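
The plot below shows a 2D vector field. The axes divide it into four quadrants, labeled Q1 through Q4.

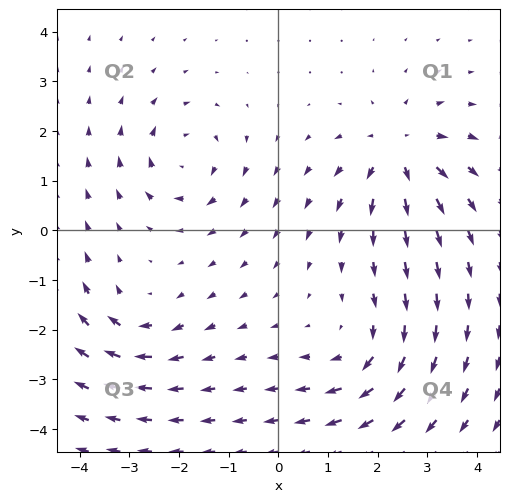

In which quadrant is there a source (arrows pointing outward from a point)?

The source sits at approximately (2.4, 1.6), which lies in quadrant Q1. The divergence there is about +5, positive as expected for a source.

Q1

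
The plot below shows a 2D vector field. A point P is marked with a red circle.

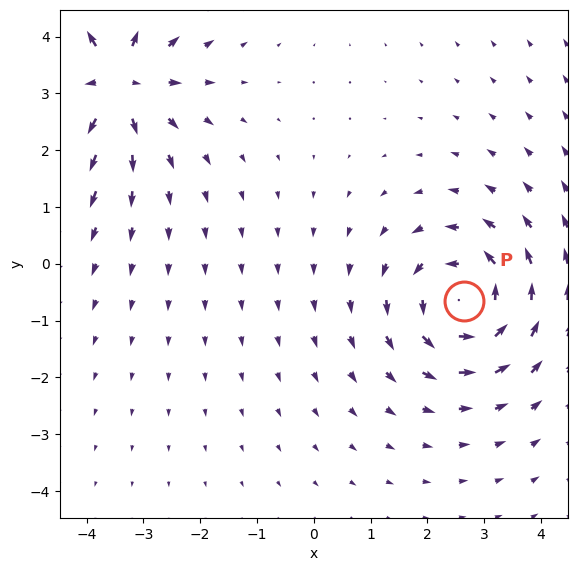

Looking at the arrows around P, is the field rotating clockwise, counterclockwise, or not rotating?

Near P at (2.6, -0.7) the arrows circulate counterclockwise. The curl (z-component) there is about +3; positive curl means counterclockwise rotation.

counterclockwise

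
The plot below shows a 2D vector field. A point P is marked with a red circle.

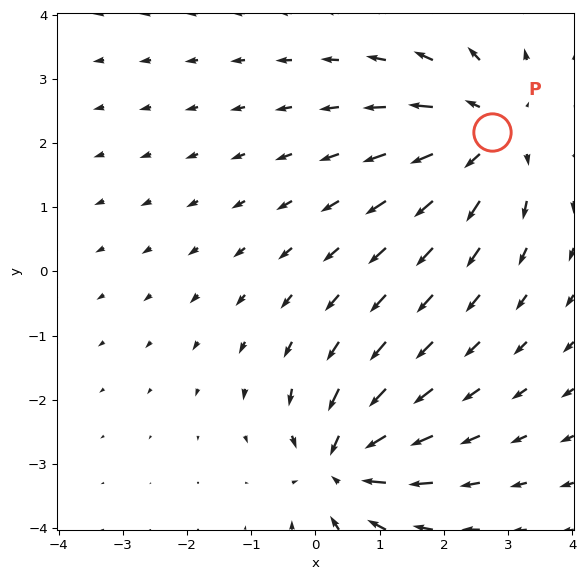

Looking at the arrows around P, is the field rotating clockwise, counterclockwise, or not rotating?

Near P at (2.8, 2.2) the arrows show no circulation. The curl there is ≈0.

not rotating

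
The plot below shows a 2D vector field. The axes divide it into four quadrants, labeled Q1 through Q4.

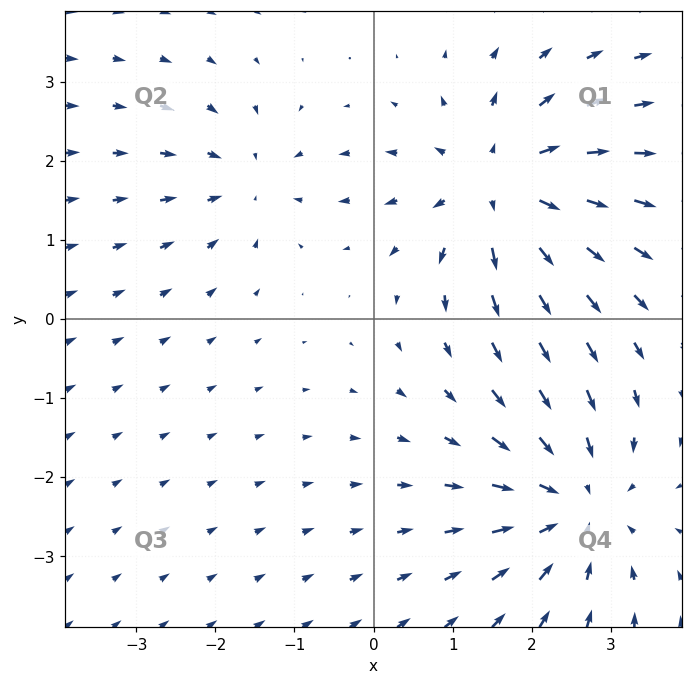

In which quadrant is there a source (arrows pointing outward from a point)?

The source sits at approximately (1.6, 1.7), which lies in quadrant Q1. The divergence there is about +5, positive as expected for a source.

Q1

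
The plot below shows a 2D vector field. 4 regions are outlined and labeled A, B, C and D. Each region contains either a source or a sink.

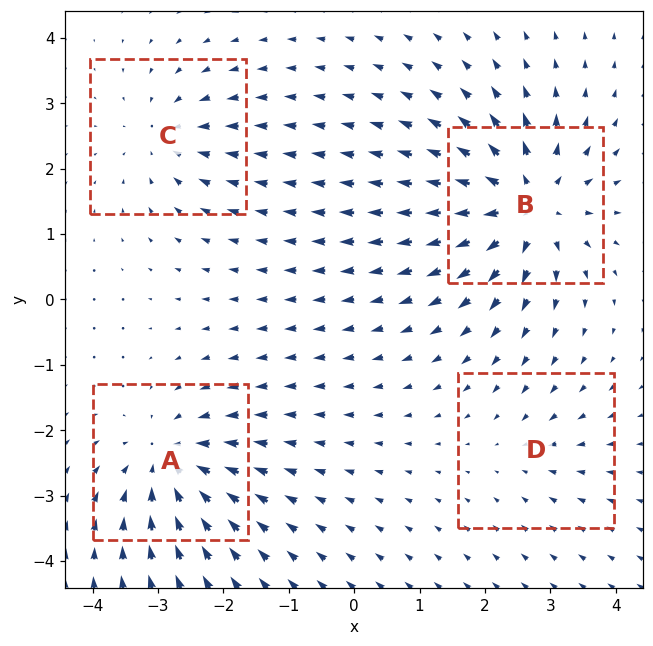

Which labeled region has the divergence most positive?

B

Divergence at each region's feature centre — A: about -6, B: about +7, C: about -4, D: about -2. Region B is most positive.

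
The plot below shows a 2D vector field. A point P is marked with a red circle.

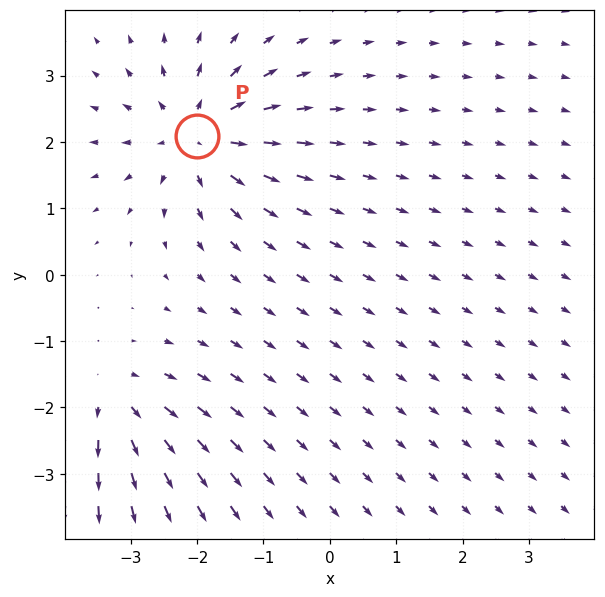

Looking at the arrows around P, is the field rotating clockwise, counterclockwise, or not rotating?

Near P at (-2.0, 2.1) the arrows show no circulation. The curl there is ≈0.

not rotating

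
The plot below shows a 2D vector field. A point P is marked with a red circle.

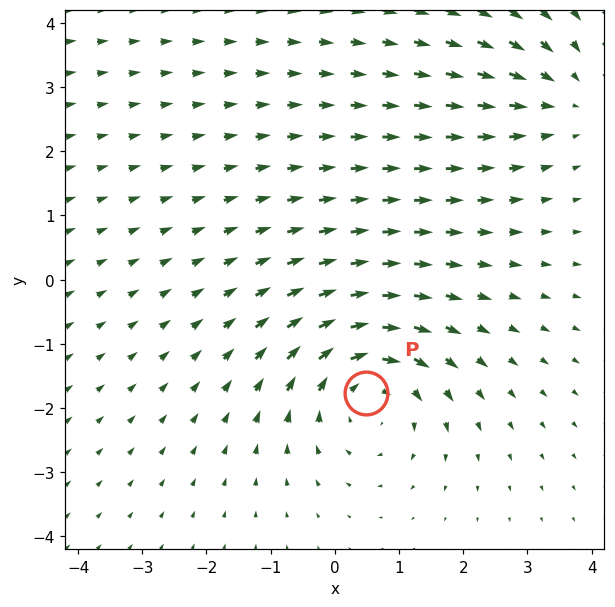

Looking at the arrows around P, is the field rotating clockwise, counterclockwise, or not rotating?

clockwise

Near P at (0.5, -1.8) the arrows circulate clockwise. The curl (z-component) there is about -4; negative curl means clockwise rotation.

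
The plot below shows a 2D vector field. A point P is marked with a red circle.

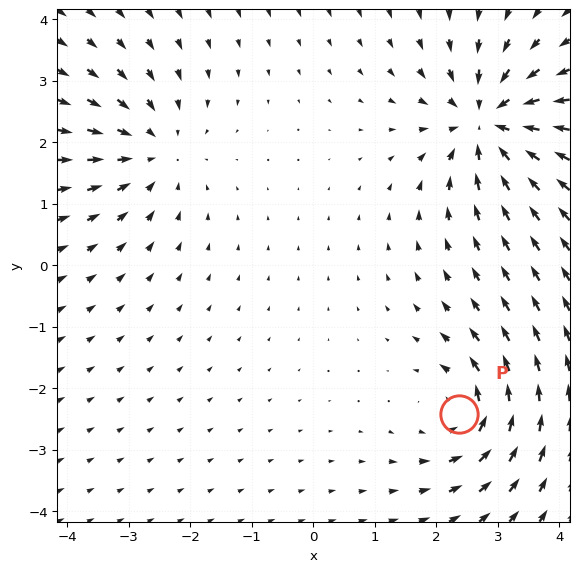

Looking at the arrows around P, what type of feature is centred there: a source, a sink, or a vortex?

vortex

At P (2.4, -2.4) the arrows circulate counterclockwise. Divergence ≈0, curl about +3 — near-zero divergence with nonzero curl is a vortex.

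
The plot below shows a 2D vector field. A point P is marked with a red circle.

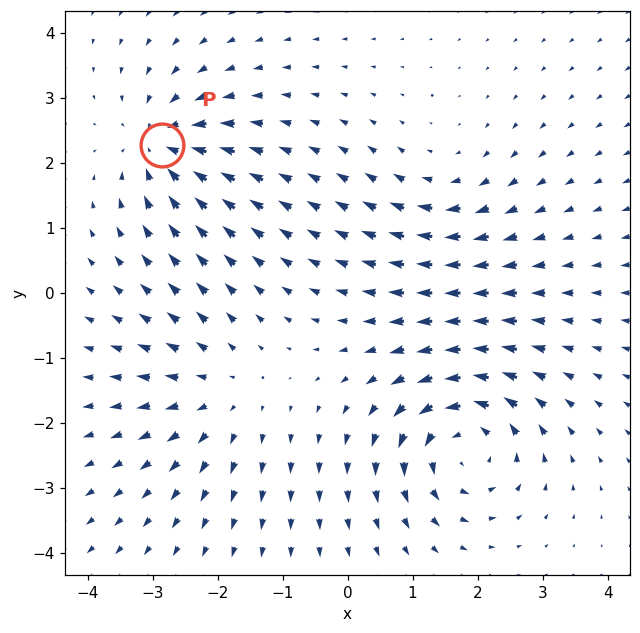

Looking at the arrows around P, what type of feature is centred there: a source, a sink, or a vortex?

sink

At P (-2.9, 2.3) the arrows converge inward. Divergence about -5, curl ≈0 — negative divergence with near-zero curl is a sink.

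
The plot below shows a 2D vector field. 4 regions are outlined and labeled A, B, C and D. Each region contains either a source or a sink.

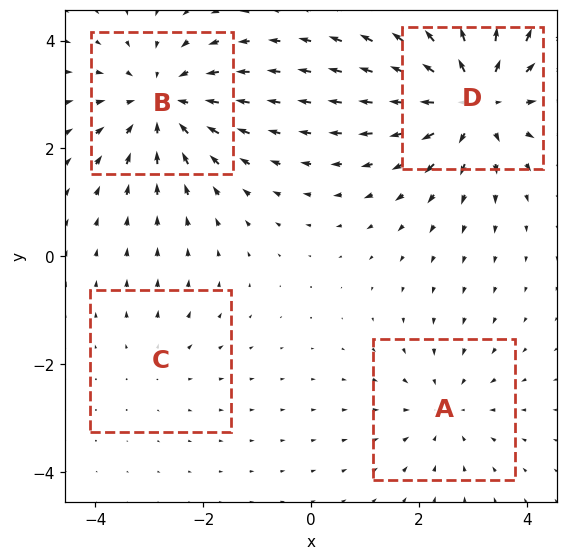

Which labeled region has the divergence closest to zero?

C

Divergence at each region's feature centre — A: about -3, B: about -5, C: about +2, D: about +6. Region C is closest to zero.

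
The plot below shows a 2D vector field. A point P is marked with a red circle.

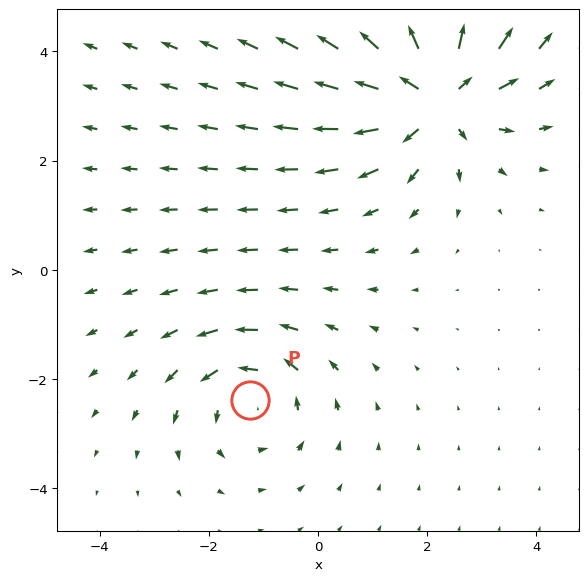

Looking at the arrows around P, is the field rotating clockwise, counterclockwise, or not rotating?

Near P at (-1.2, -2.4) the arrows circulate counterclockwise. The curl (z-component) there is about +3; positive curl means counterclockwise rotation.

counterclockwise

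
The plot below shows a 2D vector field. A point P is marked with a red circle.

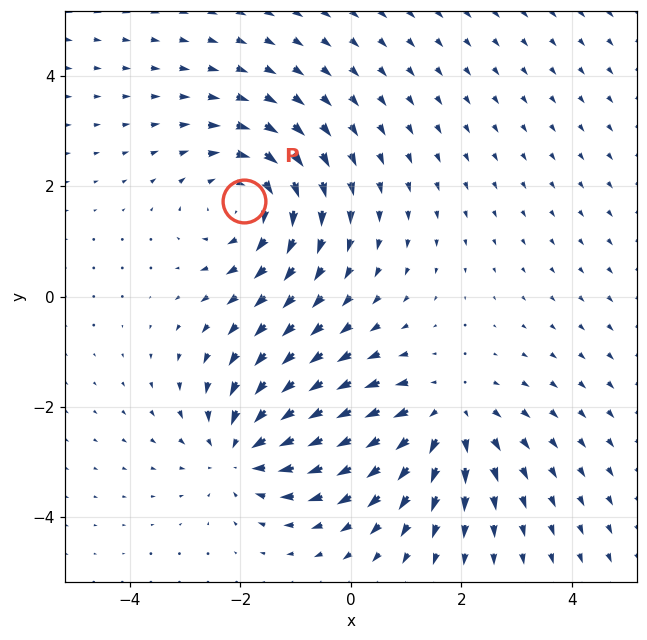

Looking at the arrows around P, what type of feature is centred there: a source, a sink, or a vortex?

vortex

At P (-1.9, 1.7) the arrows circulate clockwise. Divergence ≈0, curl about -3 — near-zero divergence with nonzero curl is a vortex.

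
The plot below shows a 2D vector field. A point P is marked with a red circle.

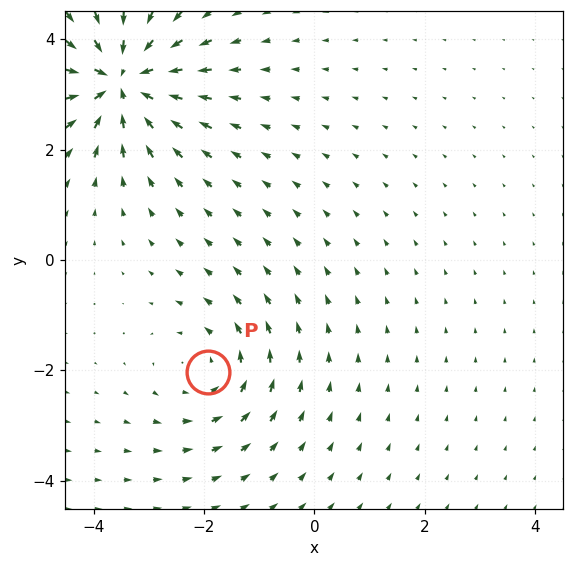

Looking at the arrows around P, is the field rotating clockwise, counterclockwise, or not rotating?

Near P at (-1.9, -2.0) the arrows circulate counterclockwise. The curl (z-component) there is about +2; positive curl means counterclockwise rotation.

counterclockwise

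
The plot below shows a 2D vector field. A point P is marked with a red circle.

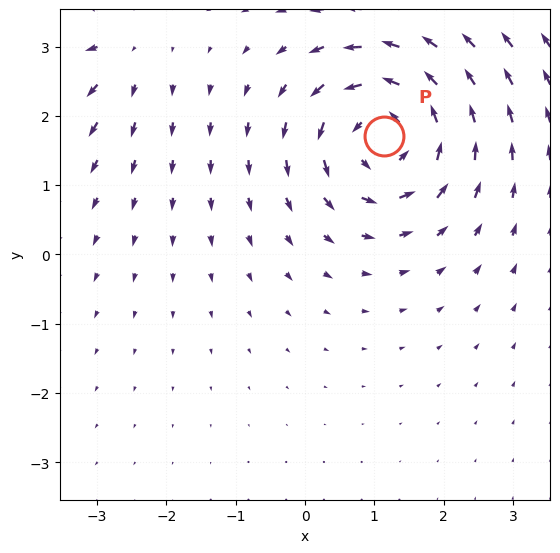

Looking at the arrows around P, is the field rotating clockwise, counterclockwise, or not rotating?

counterclockwise

Near P at (1.1, 1.7) the arrows circulate counterclockwise. The curl (z-component) there is about +6; positive curl means counterclockwise rotation.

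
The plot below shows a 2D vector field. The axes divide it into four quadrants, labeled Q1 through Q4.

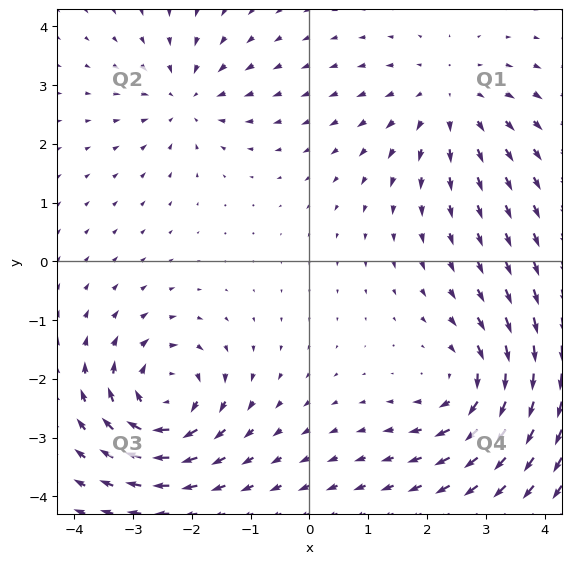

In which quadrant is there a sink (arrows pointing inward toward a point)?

Q2

The sink sits at approximately (-2.1, 2.8), which lies in quadrant Q2. The divergence there is about -3, negative as expected for a sink.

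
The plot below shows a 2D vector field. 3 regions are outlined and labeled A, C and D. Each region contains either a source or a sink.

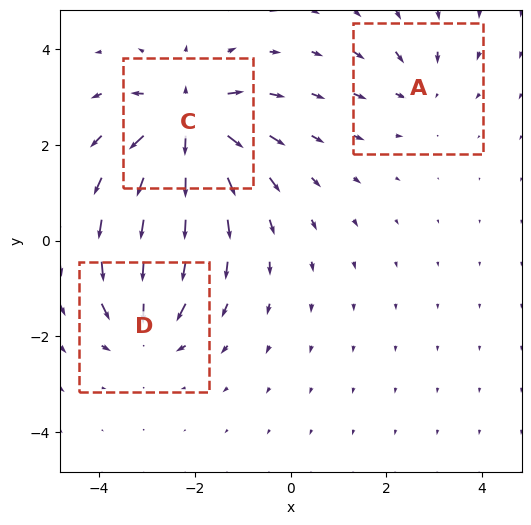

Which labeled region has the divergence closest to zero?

Divergence at each region's feature centre — A: about -3, C: about +6, D: about -4. Region A is closest to zero.

A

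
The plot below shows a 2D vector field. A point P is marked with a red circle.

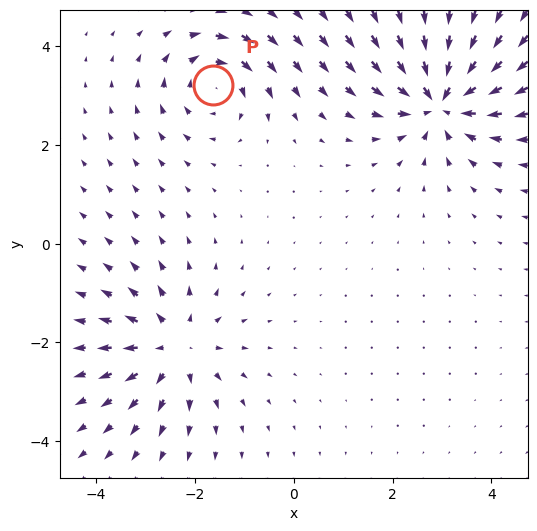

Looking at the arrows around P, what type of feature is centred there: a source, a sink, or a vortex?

At P (-1.6, 3.2) the arrows circulate clockwise. Divergence ≈0, curl about -4 — near-zero divergence with nonzero curl is a vortex.

vortex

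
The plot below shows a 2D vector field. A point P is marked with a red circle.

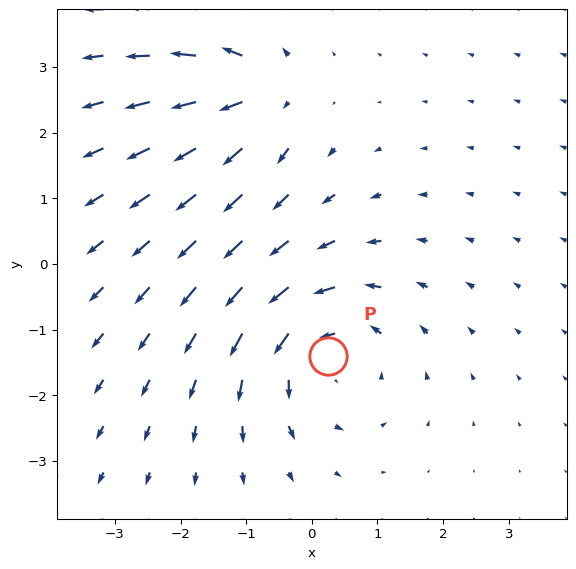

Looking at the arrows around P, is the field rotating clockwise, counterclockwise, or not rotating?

Near P at (0.2, -1.4) the arrows circulate counterclockwise. The curl (z-component) there is about +4; positive curl means counterclockwise rotation.

counterclockwise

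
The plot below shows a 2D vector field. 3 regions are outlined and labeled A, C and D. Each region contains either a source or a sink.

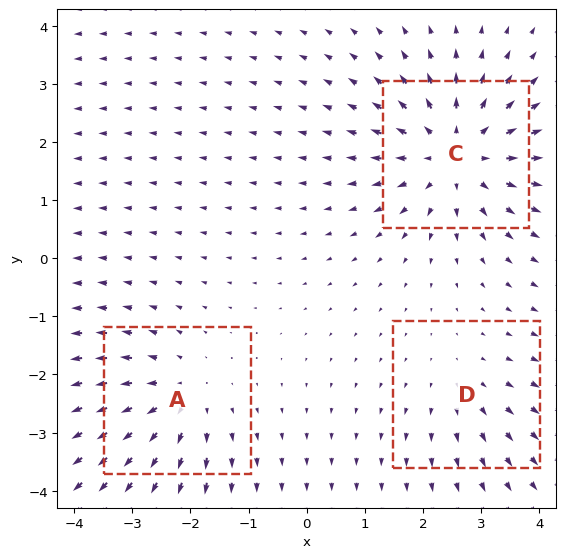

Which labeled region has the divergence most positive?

C

Divergence at each region's feature centre — A: about +3, C: about +4, D: about +2. Region C is most positive.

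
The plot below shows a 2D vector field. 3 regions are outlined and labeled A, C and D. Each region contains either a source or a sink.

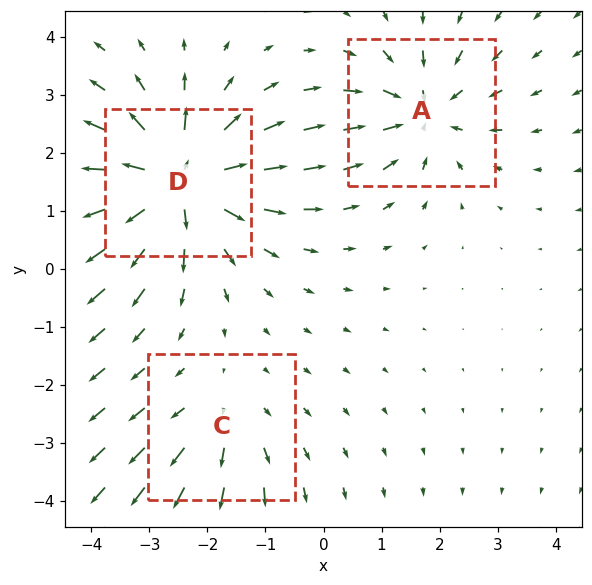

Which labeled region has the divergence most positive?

D

Divergence at each region's feature centre — A: about -4, C: about +2, D: about +6. Region D is most positive.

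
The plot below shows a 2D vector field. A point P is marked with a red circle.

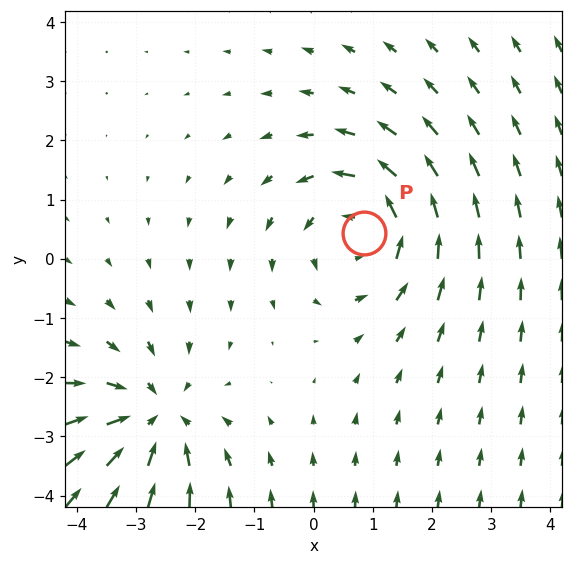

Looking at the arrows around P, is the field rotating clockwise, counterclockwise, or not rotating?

counterclockwise

Near P at (0.8, 0.4) the arrows circulate counterclockwise. The curl (z-component) there is about +4; positive curl means counterclockwise rotation.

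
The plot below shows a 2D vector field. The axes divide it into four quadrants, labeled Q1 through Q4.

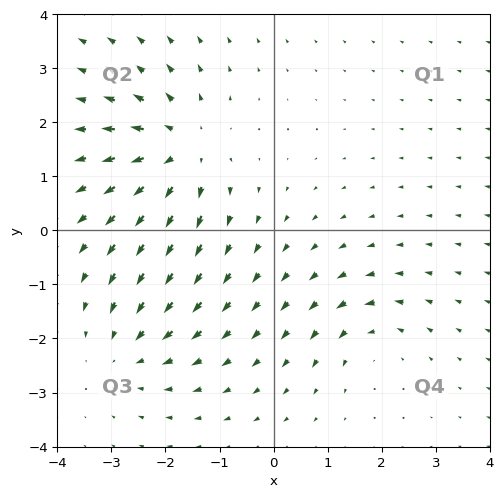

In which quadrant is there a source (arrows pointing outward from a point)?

Q2

The source sits at approximately (-1.7, 1.5), which lies in quadrant Q2. The divergence there is about +5, positive as expected for a source.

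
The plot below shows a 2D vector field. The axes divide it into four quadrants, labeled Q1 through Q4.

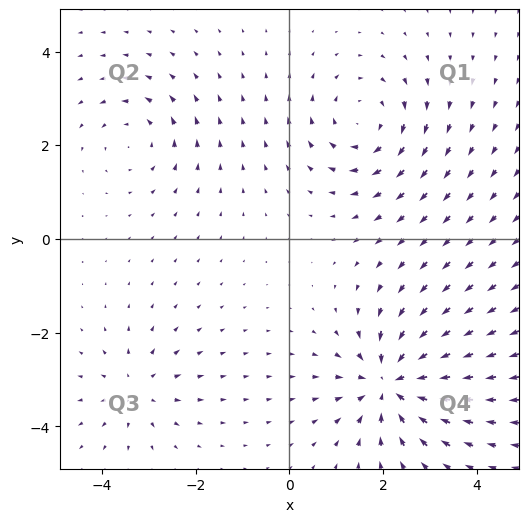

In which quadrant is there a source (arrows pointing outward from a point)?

The source sits at approximately (-3.3, -3.2), which lies in quadrant Q3. The divergence there is about +3, positive as expected for a source.

Q3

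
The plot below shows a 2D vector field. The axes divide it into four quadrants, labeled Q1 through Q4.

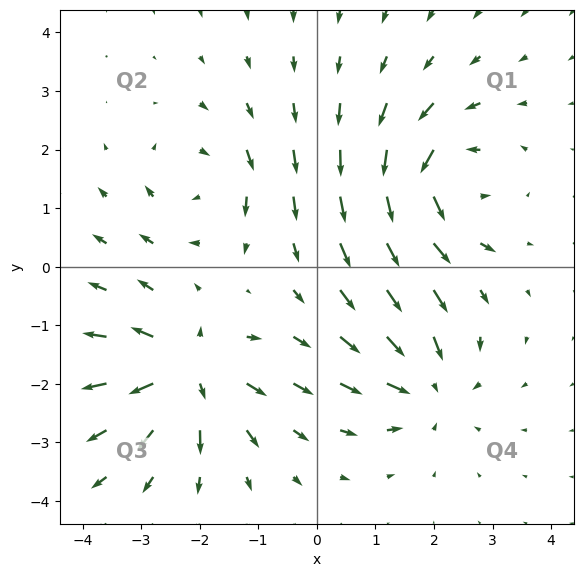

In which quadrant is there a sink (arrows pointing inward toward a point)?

The sink sits at approximately (1.9, -2.0), which lies in quadrant Q4. The divergence there is about -5, negative as expected for a sink.

Q4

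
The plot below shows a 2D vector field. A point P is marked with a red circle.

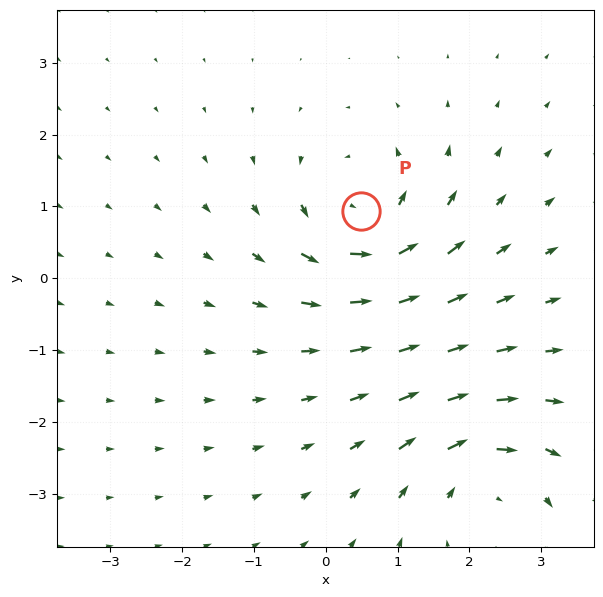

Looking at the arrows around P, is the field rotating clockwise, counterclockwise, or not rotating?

Near P at (0.5, 0.9) the arrows circulate counterclockwise. The curl (z-component) there is about +4; positive curl means counterclockwise rotation.

counterclockwise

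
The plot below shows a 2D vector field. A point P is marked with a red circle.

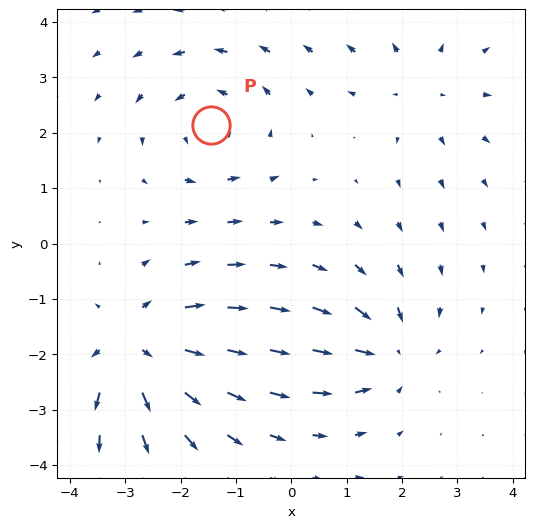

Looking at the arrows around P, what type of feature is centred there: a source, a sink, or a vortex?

vortex

At P (-1.5, 2.2) the arrows circulate counterclockwise. Divergence ≈0, curl about +3 — near-zero divergence with nonzero curl is a vortex.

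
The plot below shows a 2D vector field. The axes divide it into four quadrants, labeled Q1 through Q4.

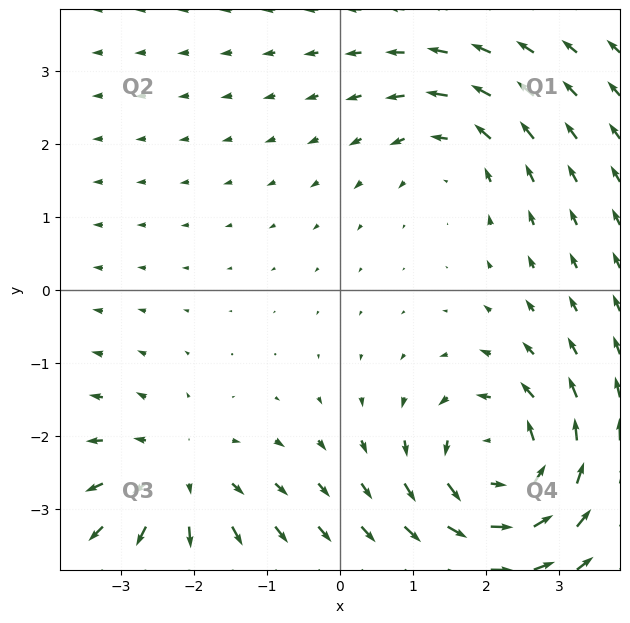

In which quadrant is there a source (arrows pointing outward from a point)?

The source sits at approximately (-2.2, -2.6), which lies in quadrant Q3. The divergence there is about +4, positive as expected for a source.

Q3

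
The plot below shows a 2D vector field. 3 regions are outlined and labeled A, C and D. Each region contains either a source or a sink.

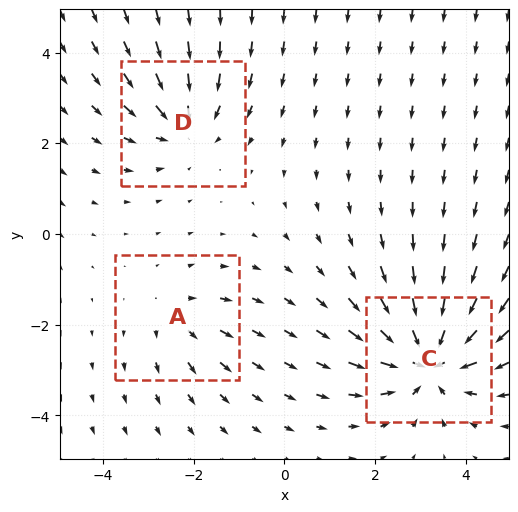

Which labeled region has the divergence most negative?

Divergence at each region's feature centre — A: about +2, C: about -5, D: about -3. Region C is most negative.

C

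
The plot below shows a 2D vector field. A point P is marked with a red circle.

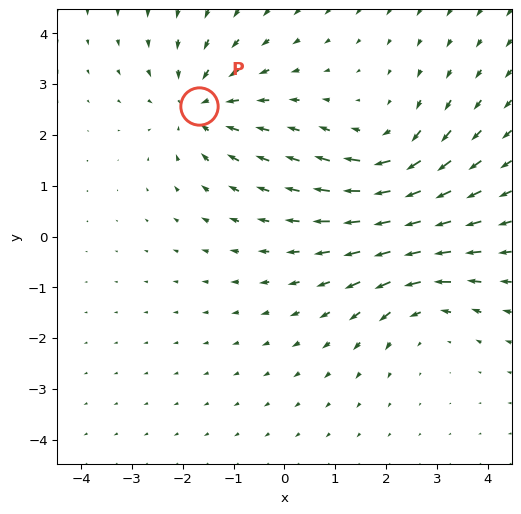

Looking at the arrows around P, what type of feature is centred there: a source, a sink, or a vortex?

At P (-1.7, 2.6) the arrows converge inward. Divergence about -4, curl ≈0 — negative divergence with near-zero curl is a sink.

sink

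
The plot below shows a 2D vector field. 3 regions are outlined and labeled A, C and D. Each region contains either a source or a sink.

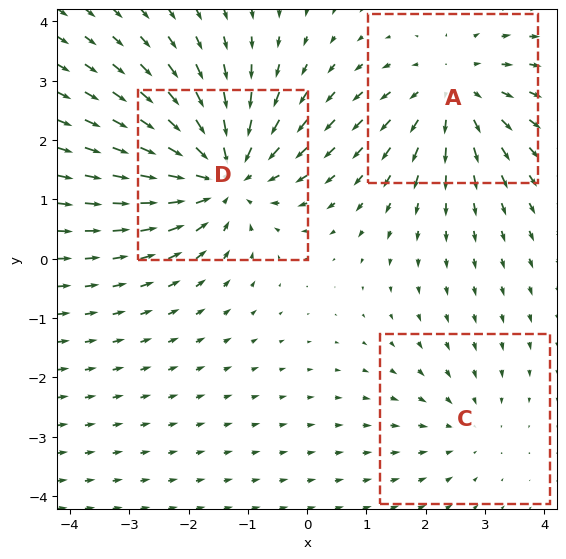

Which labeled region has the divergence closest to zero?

C

Divergence at each region's feature centre — A: about +3, C: about -2, D: about -4. Region C is closest to zero.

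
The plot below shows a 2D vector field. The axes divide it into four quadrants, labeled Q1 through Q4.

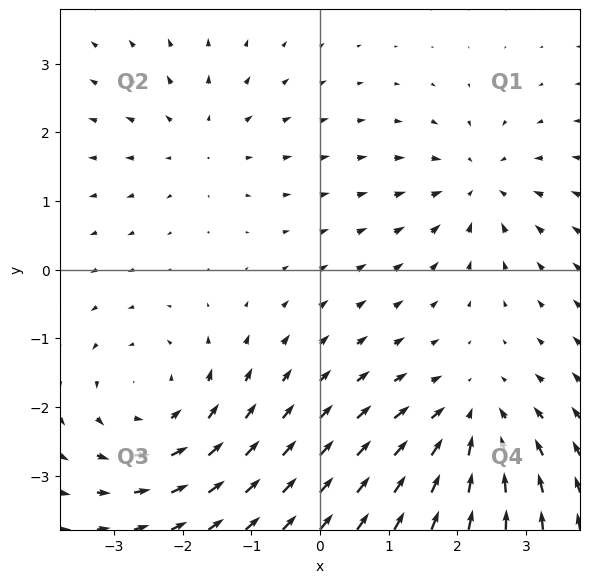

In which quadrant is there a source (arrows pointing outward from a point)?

The source sits at approximately (-1.7, 1.9), which lies in quadrant Q2. The divergence there is about +3, positive as expected for a source.

Q2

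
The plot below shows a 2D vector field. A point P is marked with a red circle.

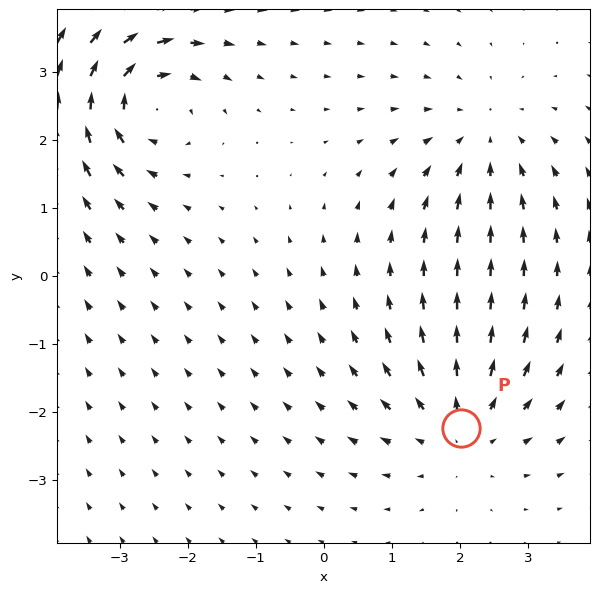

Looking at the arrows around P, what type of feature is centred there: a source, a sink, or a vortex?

At P (2.0, -2.2) the arrows spread outward. Divergence about +4, curl ≈0 — positive divergence with near-zero curl is a source.

source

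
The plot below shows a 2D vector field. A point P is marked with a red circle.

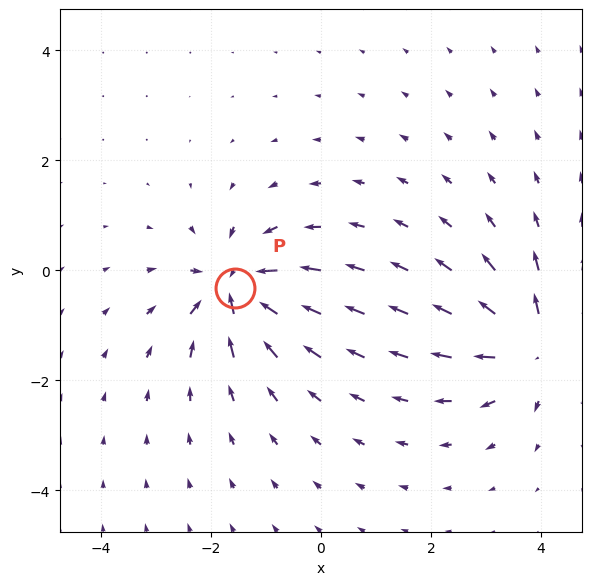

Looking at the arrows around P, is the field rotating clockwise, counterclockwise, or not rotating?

Near P at (-1.6, -0.3) the arrows show no circulation. The curl there is ≈0.

not rotating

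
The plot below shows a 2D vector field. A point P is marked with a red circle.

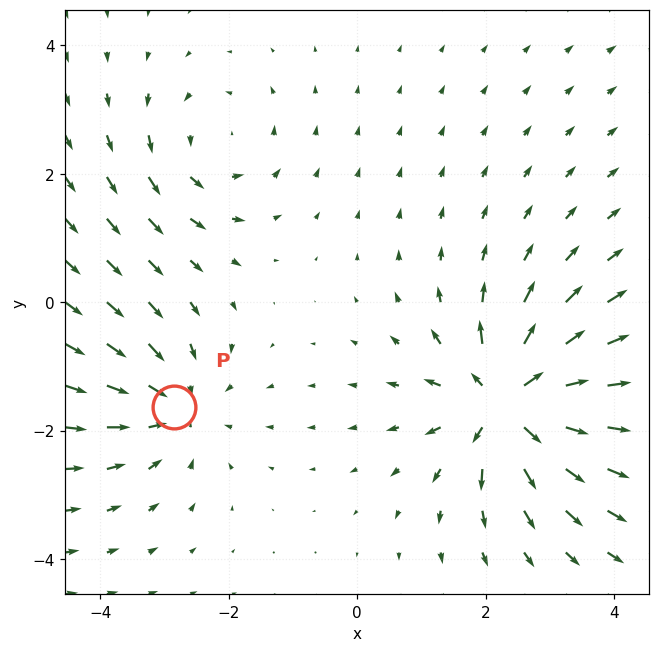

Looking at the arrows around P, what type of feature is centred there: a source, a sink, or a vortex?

At P (-2.9, -1.6) the arrows converge inward. Divergence about -4, curl ≈0 — negative divergence with near-zero curl is a sink.

sink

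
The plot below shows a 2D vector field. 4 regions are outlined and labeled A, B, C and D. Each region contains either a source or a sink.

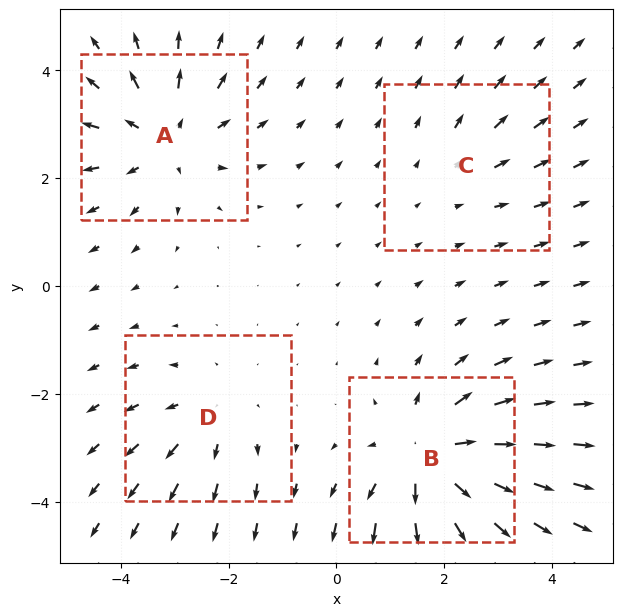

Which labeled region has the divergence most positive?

B

Divergence at each region's feature centre — A: about +5, B: about +6, C: about +2, D: about +3. Region B is most positive.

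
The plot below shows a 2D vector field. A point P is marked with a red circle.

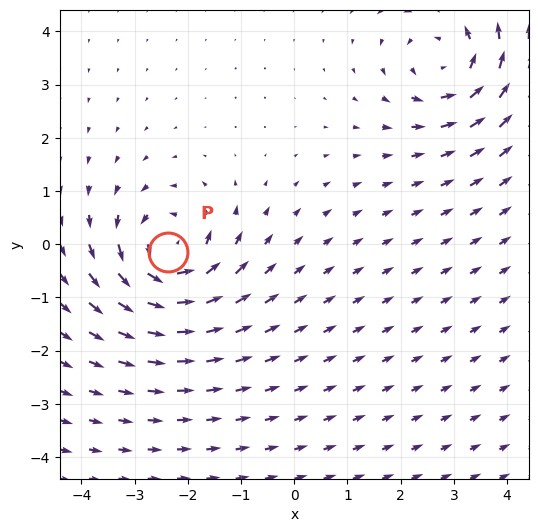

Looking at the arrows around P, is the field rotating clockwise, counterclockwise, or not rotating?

Near P at (-2.4, -0.1) the arrows circulate counterclockwise. The curl (z-component) there is about +6; positive curl means counterclockwise rotation.

counterclockwise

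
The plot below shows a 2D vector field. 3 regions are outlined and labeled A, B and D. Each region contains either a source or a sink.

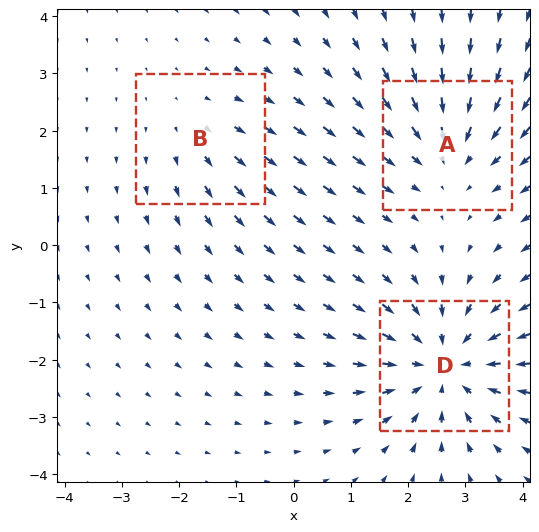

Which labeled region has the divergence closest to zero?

Divergence at each region's feature centre — A: about -3, B: about +2, D: about -4. Region B is closest to zero.

B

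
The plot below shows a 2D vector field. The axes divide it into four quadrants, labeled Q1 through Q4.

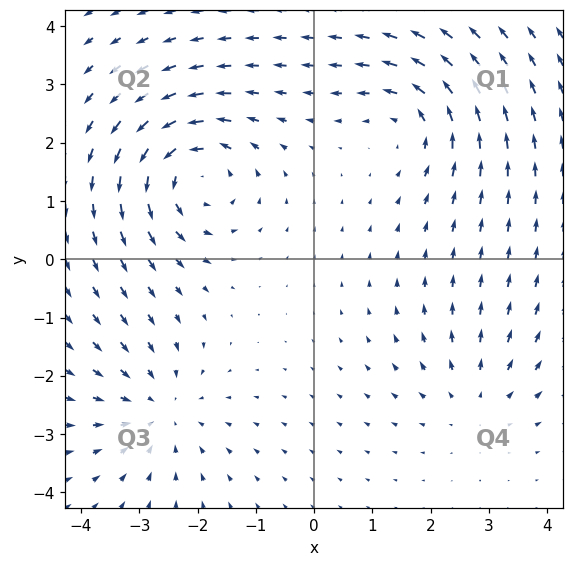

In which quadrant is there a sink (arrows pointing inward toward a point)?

Q3

The sink sits at approximately (-2.7, -2.6), which lies in quadrant Q3. The divergence there is about -3, negative as expected for a sink.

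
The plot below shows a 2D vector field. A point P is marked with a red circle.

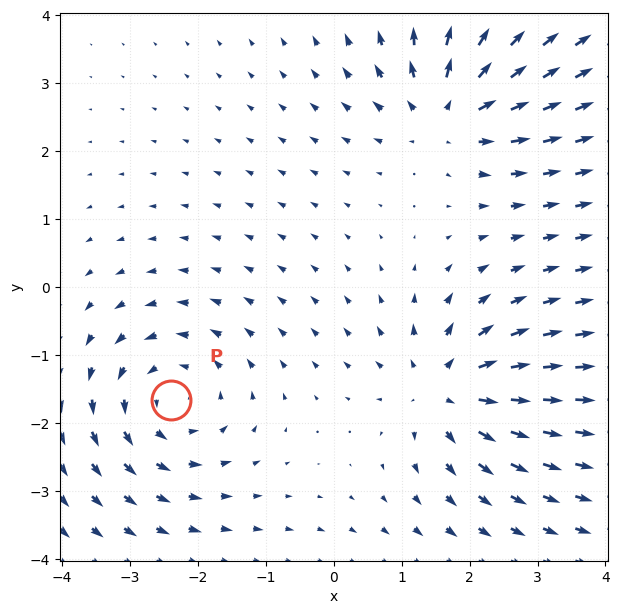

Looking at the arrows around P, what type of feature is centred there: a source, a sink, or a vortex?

vortex

At P (-2.4, -1.7) the arrows circulate counterclockwise. Divergence ≈0, curl about +4 — near-zero divergence with nonzero curl is a vortex.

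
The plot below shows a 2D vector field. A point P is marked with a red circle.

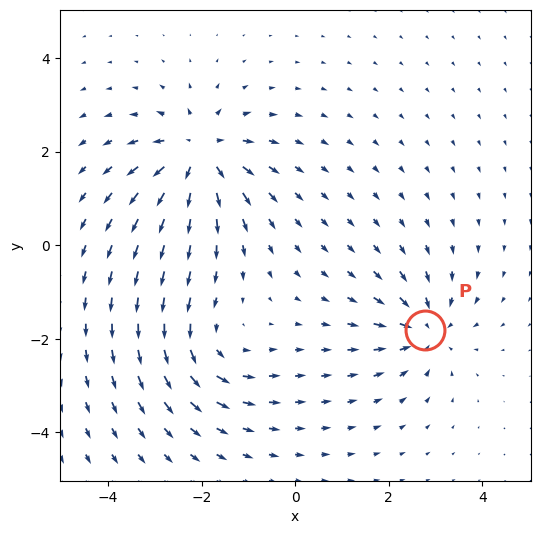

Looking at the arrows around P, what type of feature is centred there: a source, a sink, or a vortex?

sink

At P (2.8, -1.8) the arrows converge inward. Divergence about -4, curl ≈0 — negative divergence with near-zero curl is a sink.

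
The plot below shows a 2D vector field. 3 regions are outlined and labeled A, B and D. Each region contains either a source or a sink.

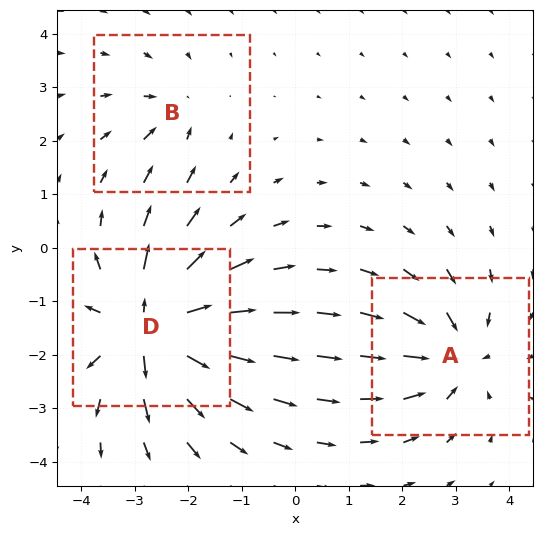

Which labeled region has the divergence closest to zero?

Divergence at each region's feature centre — A: about -4, B: about -2, D: about +6. Region B is closest to zero.

B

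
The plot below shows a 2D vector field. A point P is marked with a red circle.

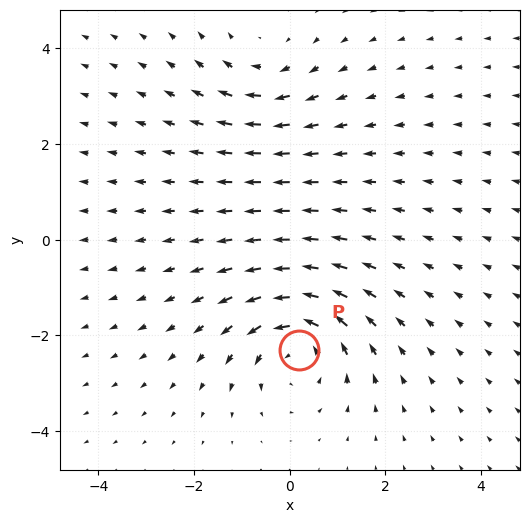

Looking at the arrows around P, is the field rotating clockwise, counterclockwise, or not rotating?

Near P at (0.2, -2.3) the arrows circulate counterclockwise. The curl (z-component) there is about +4; positive curl means counterclockwise rotation.

counterclockwise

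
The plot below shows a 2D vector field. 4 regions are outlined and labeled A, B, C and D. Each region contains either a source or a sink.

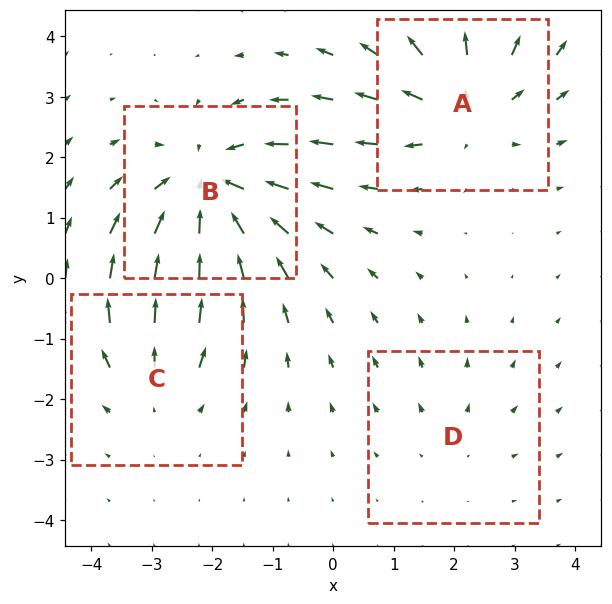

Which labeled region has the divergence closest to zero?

D

Divergence at each region's feature centre — A: about +5, B: about -6, C: about +3, D: about +2. Region D is closest to zero.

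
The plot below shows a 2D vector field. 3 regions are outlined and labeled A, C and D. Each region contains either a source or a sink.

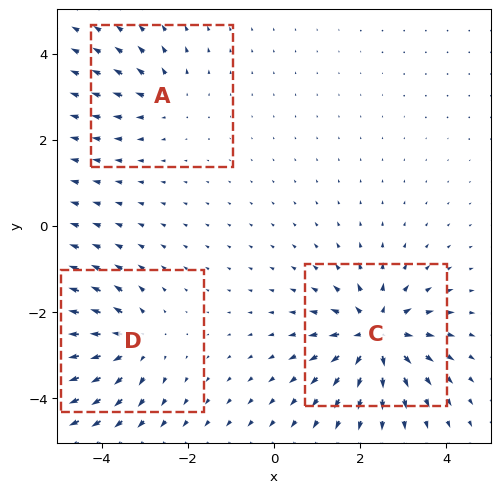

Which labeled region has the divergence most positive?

Divergence at each region's feature centre — A: about +3, C: about +6, D: about +4. Region C is most positive.

C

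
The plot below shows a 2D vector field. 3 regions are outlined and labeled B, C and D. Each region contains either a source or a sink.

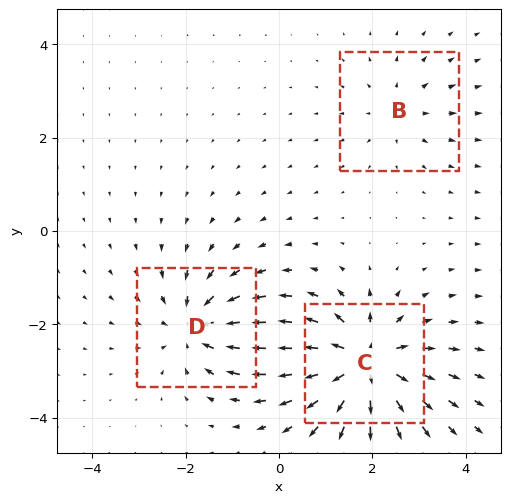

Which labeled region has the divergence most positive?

C

Divergence at each region's feature centre — B: about +2, C: about +5, D: about -4. Region C is most positive.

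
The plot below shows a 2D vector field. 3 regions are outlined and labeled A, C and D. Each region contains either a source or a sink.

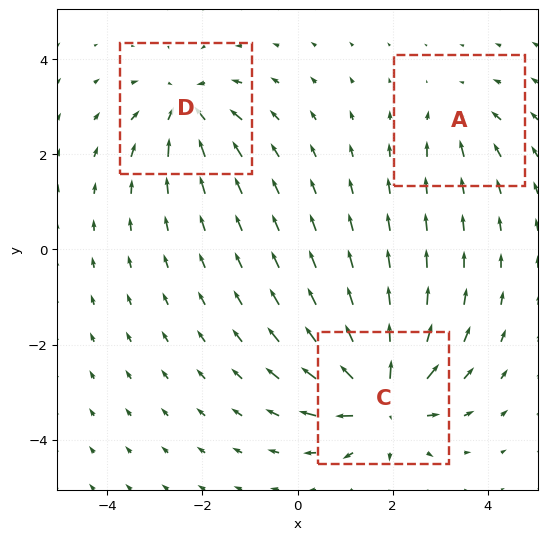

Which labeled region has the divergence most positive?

Divergence at each region's feature centre — A: about -2, C: about +6, D: about -4. Region C is most positive.

C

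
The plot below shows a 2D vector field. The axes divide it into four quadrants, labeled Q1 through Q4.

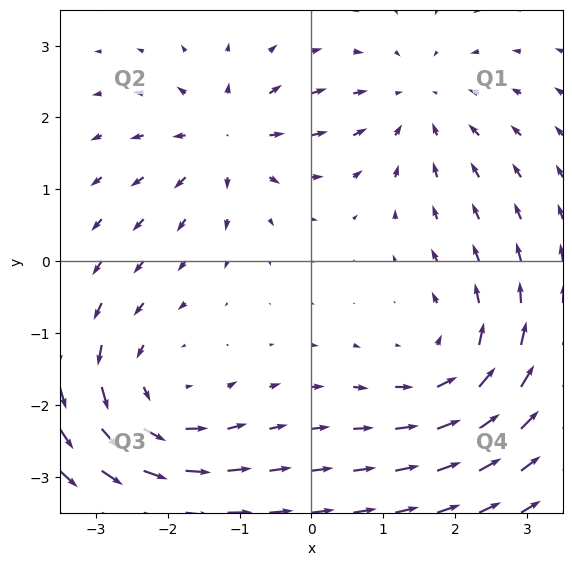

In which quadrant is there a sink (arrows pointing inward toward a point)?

Q1

The sink sits at approximately (1.5, 2.2), which lies in quadrant Q1. The divergence there is about -3, negative as expected for a sink.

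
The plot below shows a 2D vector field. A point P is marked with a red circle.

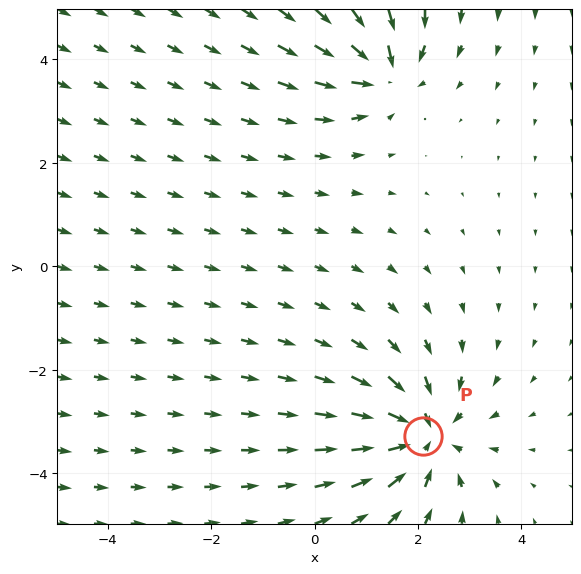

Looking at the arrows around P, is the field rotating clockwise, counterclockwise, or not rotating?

Near P at (2.1, -3.3) the arrows show no circulation. The curl there is ≈0.

not rotating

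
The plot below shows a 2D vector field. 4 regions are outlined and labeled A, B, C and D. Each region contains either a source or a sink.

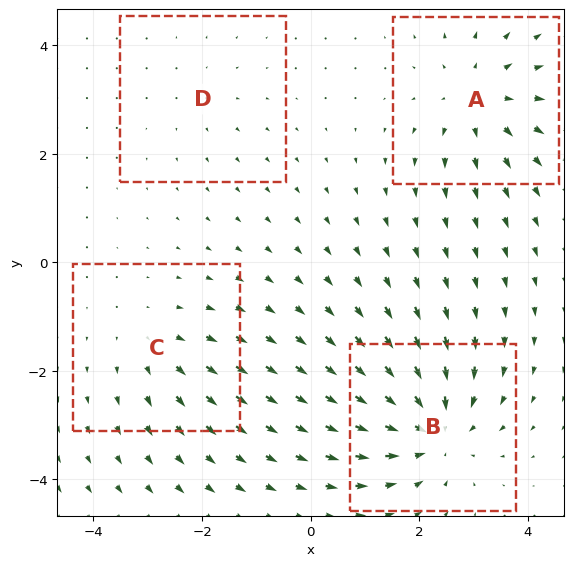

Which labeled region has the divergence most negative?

Divergence at each region's feature centre — A: about +5, B: about -6, C: about +3, D: about +2. Region B is most negative.

B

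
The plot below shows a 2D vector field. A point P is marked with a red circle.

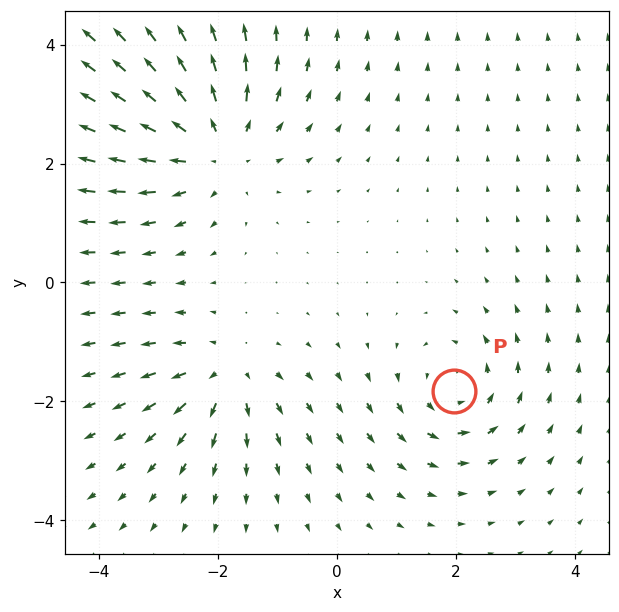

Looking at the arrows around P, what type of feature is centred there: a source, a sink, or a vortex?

At P (2.0, -1.8) the arrows circulate counterclockwise. Divergence ≈0, curl about +4 — near-zero divergence with nonzero curl is a vortex.

vortex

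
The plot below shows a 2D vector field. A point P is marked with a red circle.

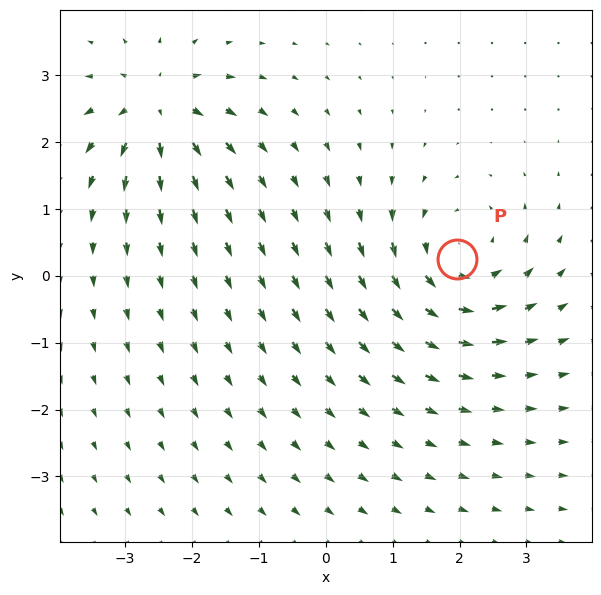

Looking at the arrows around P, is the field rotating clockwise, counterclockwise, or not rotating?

Near P at (2.0, 0.2) the arrows circulate counterclockwise. The curl (z-component) there is about +5; positive curl means counterclockwise rotation.

counterclockwise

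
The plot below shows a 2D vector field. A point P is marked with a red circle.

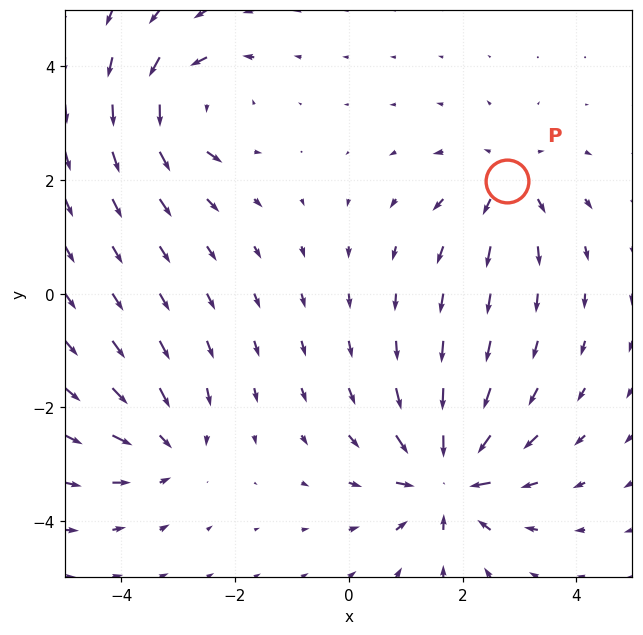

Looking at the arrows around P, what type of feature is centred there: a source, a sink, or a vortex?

At P (2.8, 2.0) the arrows spread outward. Divergence about +3, curl ≈0 — positive divergence with near-zero curl is a source.

source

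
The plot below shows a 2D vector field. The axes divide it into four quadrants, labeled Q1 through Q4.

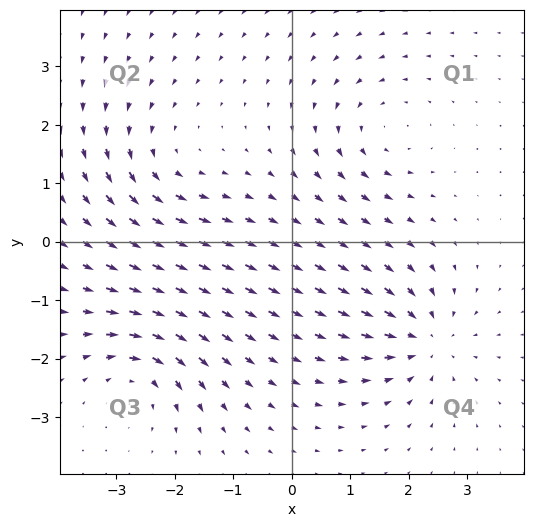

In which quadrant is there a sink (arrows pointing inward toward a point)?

The sink sits at approximately (2.3, -1.7), which lies in quadrant Q4. The divergence there is about -5, negative as expected for a sink.

Q4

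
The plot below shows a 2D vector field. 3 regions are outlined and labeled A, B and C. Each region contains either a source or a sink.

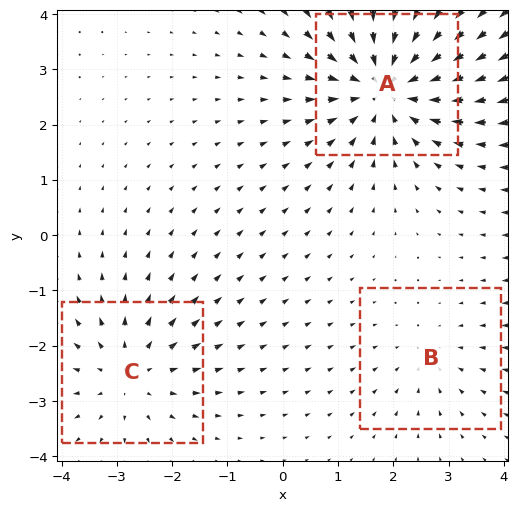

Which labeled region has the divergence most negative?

A

Divergence at each region's feature centre — A: about -4, B: about -2, C: about +3. Region A is most negative.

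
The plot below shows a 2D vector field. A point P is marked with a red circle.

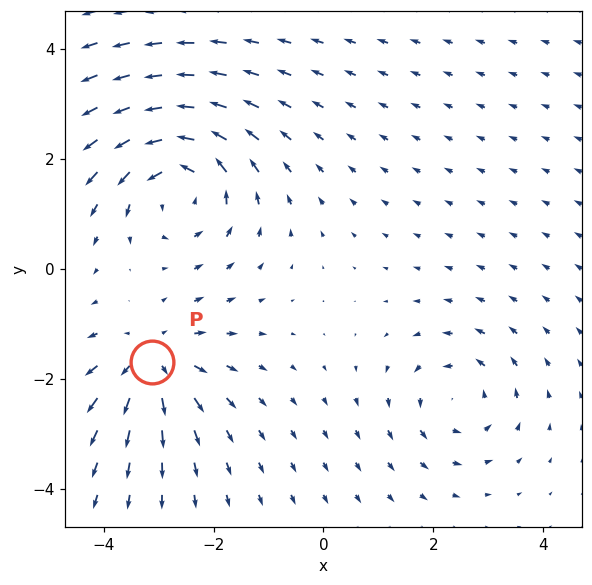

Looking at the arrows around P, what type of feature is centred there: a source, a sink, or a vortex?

source

At P (-3.1, -1.7) the arrows spread outward. Divergence about +4, curl ≈0 — positive divergence with near-zero curl is a source.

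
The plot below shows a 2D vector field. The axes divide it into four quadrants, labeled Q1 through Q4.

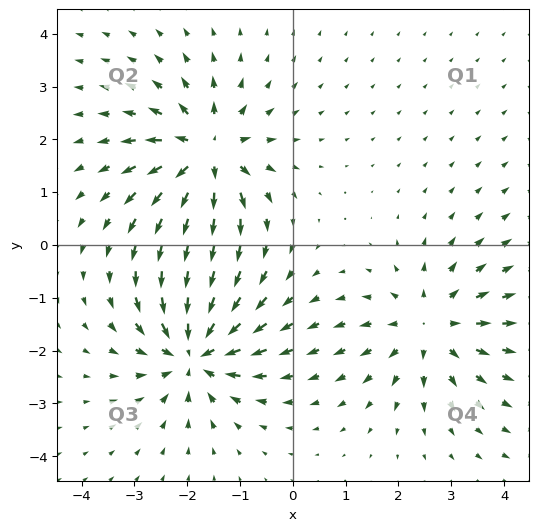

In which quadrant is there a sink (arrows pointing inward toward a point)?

Q3

The sink sits at approximately (-1.9, -2.0), which lies in quadrant Q3. The divergence there is about -6, negative as expected for a sink.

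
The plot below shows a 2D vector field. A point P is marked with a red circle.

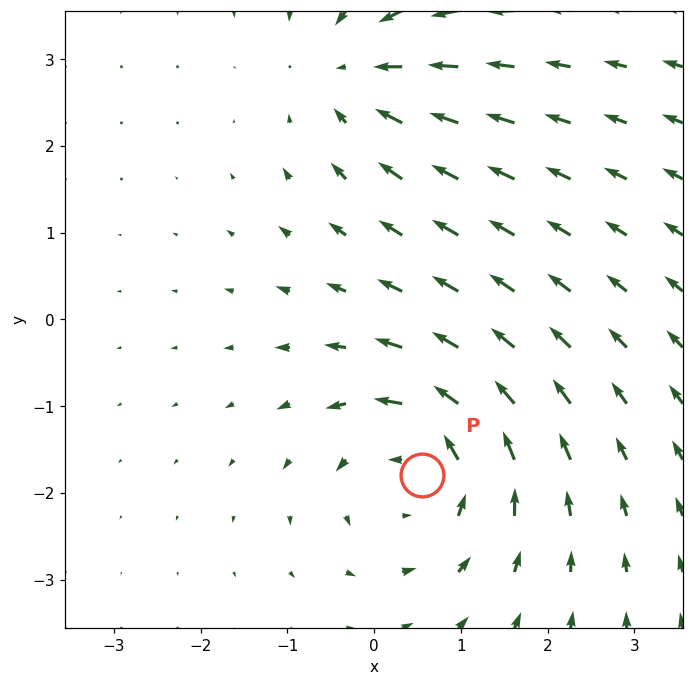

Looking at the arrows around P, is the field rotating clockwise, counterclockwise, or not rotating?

counterclockwise

Near P at (0.6, -1.8) the arrows circulate counterclockwise. The curl (z-component) there is about +4; positive curl means counterclockwise rotation.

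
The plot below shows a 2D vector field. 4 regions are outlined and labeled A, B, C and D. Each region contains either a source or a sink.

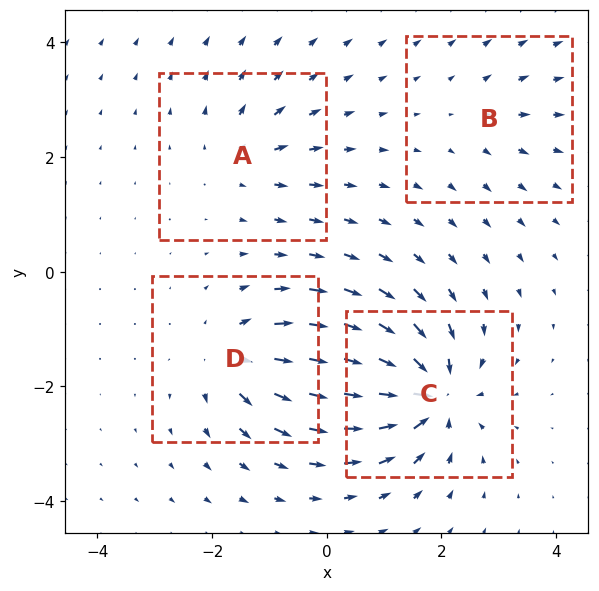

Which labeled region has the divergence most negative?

C

Divergence at each region's feature centre — A: about +4, B: about +3, C: about -9, D: about +6. Region C is most negative.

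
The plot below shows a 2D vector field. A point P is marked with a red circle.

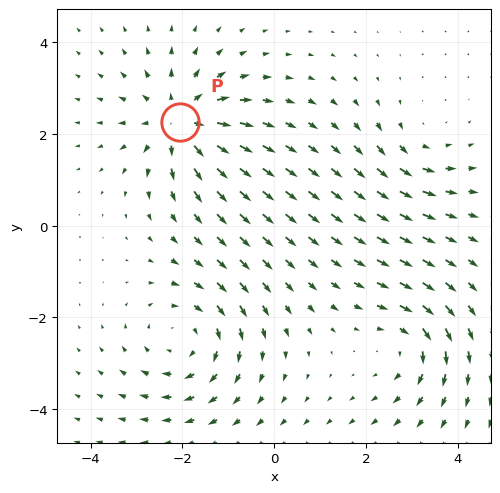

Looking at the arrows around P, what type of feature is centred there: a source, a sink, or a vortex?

source

At P (-2.0, 2.3) the arrows spread outward. Divergence about +5, curl ≈0 — positive divergence with near-zero curl is a source.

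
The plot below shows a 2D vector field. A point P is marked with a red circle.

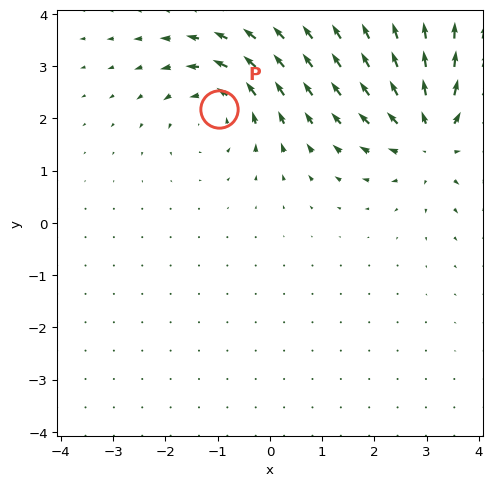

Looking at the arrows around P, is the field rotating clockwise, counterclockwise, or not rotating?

counterclockwise

Near P at (-1.0, 2.2) the arrows circulate counterclockwise. The curl (z-component) there is about +3; positive curl means counterclockwise rotation.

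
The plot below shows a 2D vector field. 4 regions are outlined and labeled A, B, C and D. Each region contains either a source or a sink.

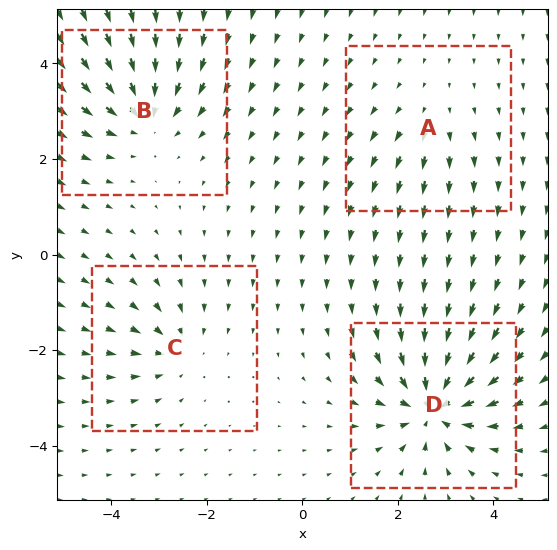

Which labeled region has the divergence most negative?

D

Divergence at each region's feature centre — A: about +3, B: about -6, C: about -4, D: about -8. Region D is most negative.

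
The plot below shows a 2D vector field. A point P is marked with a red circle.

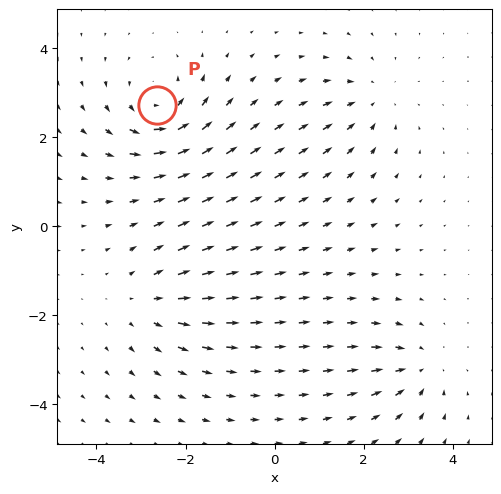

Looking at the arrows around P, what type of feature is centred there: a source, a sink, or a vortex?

At P (-2.6, 2.7) the arrows circulate counterclockwise. Divergence ≈0, curl about +5 — near-zero divergence with nonzero curl is a vortex.

vortex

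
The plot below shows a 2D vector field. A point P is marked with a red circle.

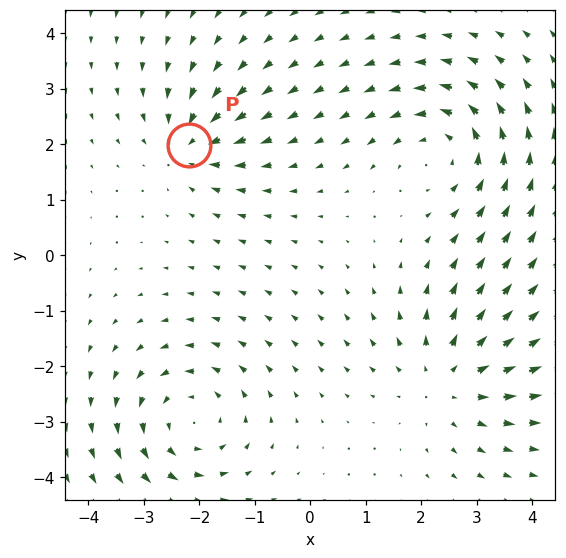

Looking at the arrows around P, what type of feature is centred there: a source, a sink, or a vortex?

At P (-2.2, 2.0) the arrows converge inward. Divergence about -4, curl ≈0 — negative divergence with near-zero curl is a sink.

sink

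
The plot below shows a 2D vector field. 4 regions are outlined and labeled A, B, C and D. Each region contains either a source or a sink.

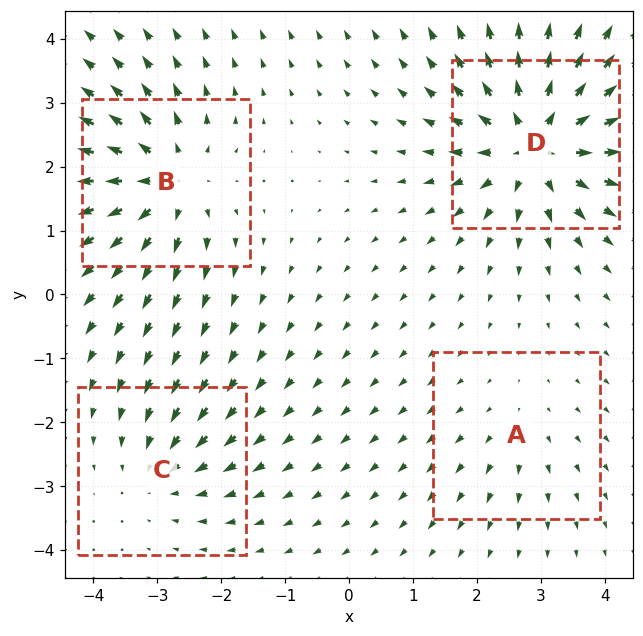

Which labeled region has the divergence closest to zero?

Divergence at each region's feature centre — A: about +2, B: about +6, C: about -3, D: about +7. Region A is closest to zero.

A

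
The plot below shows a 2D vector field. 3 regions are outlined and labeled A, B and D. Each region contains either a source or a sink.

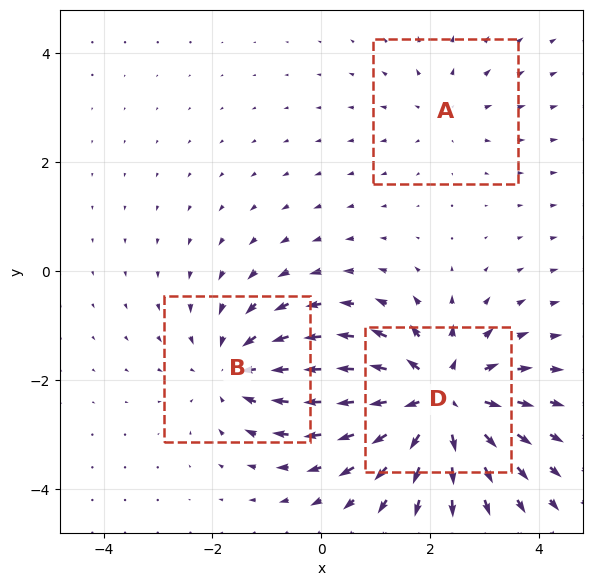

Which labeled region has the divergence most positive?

D

Divergence at each region's feature centre — A: about +2, B: about -3, D: about +5. Region D is most positive.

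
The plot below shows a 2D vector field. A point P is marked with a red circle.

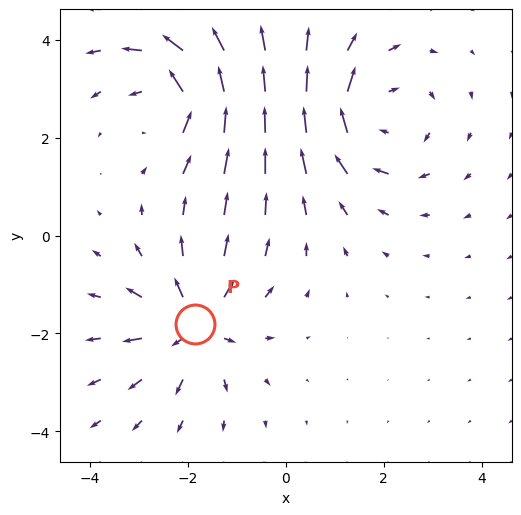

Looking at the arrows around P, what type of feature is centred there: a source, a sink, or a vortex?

source

At P (-1.9, -1.8) the arrows spread outward. Divergence about +4, curl ≈0 — positive divergence with near-zero curl is a source.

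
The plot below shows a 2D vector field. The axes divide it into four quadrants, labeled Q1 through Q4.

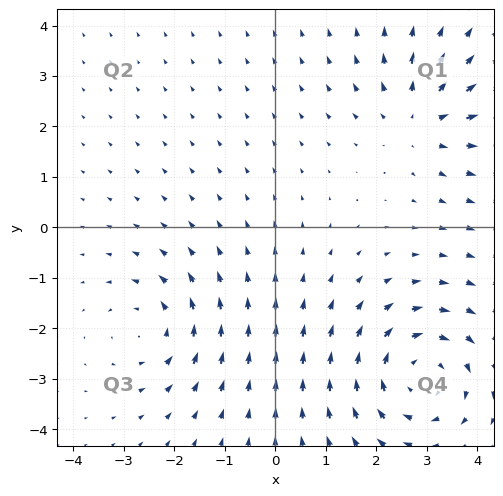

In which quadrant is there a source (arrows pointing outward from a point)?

The source sits at approximately (2.8, 2.1), which lies in quadrant Q1. The divergence there is about +3, positive as expected for a source.

Q1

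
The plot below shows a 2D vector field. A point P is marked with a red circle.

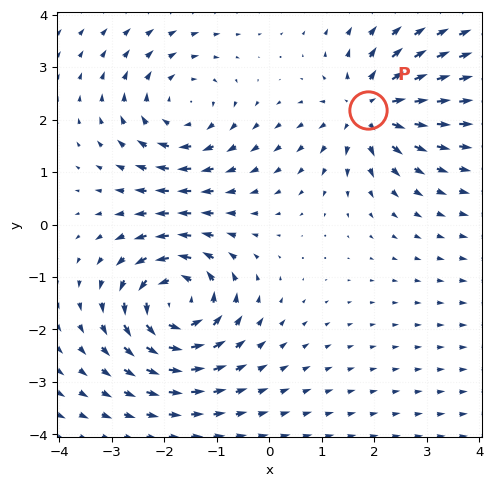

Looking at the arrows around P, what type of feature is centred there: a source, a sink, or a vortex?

At P (1.9, 2.2) the arrows spread outward. Divergence about +4, curl ≈0 — positive divergence with near-zero curl is a source.

source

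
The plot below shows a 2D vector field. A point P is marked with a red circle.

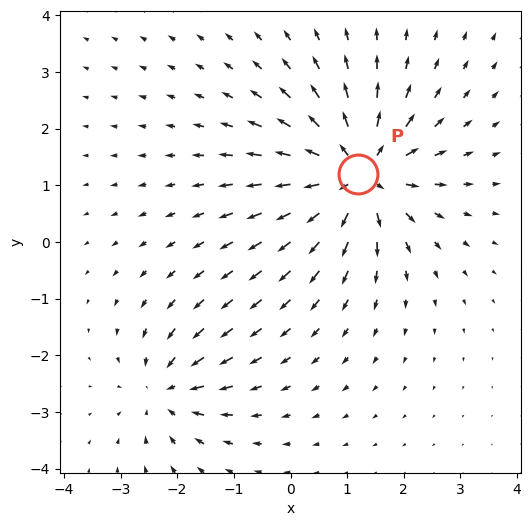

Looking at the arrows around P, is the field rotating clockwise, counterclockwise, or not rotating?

not rotating

Near P at (1.2, 1.2) the arrows show no circulation. The curl there is ≈0.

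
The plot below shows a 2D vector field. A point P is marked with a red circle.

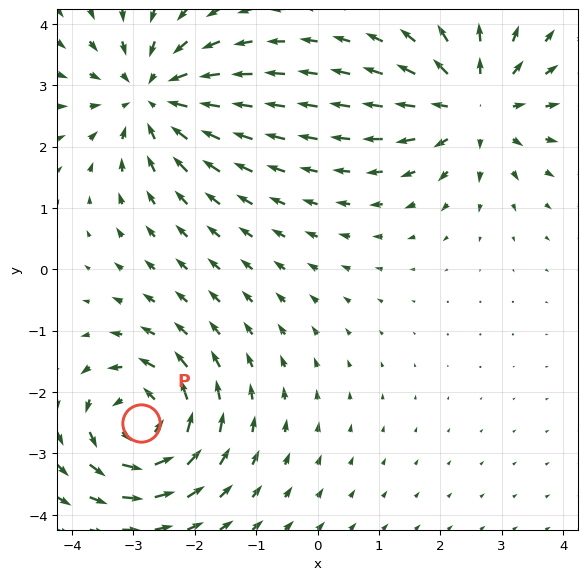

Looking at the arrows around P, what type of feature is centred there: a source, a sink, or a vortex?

vortex

At P (-2.9, -2.5) the arrows circulate counterclockwise. Divergence ≈0, curl about +6 — near-zero divergence with nonzero curl is a vortex.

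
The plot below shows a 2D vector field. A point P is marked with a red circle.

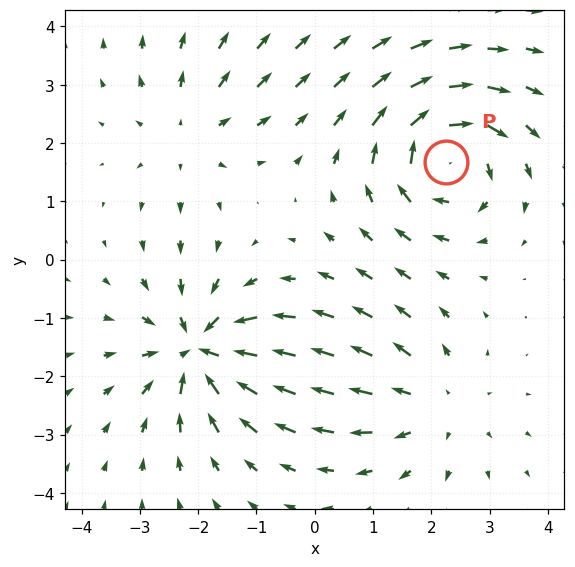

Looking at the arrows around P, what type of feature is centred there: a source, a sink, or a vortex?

vortex

At P (2.3, 1.7) the arrows circulate clockwise. Divergence ≈0, curl about -6 — near-zero divergence with nonzero curl is a vortex.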